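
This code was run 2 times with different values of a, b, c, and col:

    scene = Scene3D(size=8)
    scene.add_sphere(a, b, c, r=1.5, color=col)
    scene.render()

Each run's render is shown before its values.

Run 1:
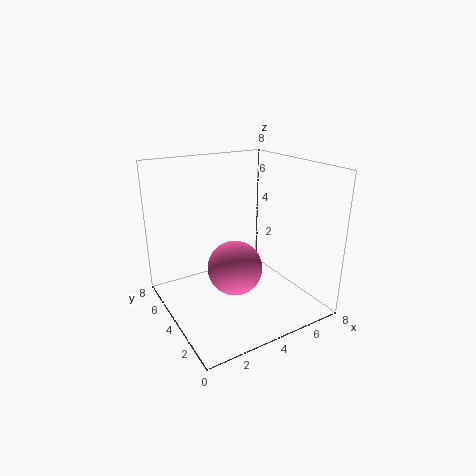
a = 3.5; b = 3.5; c = 2.5; col = 'hotpink'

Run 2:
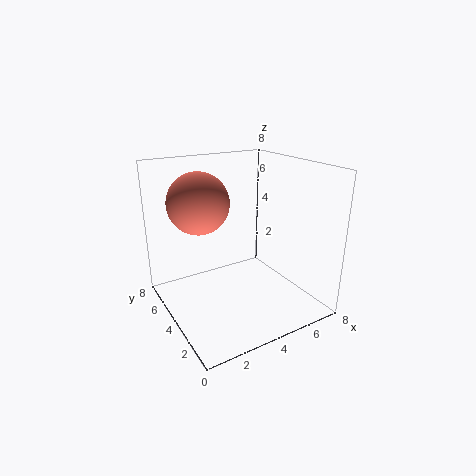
a = 1.5; b = 3.5; c = 6.5; col = 'salmon'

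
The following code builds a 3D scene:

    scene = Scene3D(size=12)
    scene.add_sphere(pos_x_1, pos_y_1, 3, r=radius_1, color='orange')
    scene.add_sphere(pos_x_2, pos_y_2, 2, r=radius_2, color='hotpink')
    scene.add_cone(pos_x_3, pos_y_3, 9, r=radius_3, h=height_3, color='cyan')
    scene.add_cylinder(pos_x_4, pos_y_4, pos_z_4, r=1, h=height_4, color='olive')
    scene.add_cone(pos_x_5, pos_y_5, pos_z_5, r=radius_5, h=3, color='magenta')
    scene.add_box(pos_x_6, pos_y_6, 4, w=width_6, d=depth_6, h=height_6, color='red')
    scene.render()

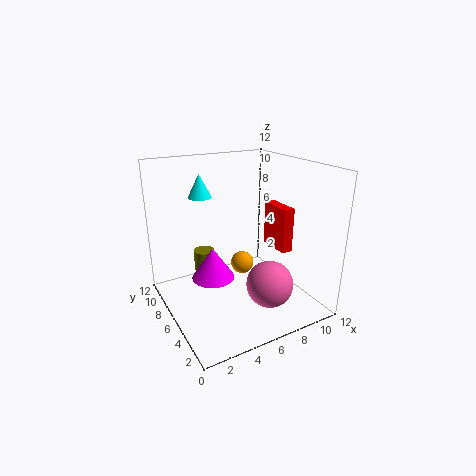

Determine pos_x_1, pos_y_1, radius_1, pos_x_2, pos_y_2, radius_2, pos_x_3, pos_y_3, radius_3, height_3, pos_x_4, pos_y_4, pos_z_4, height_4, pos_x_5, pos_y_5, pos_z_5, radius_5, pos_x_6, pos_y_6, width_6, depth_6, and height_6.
pos_x_1 = 7
pos_y_1 = 7
radius_1 = 1
pos_x_2 = 8
pos_y_2 = 4
radius_2 = 2
pos_x_3 = 4
pos_y_3 = 9
radius_3 = 1
height_3 = 2
pos_x_4 = 5
pos_y_4 = 11
pos_z_4 = 1
height_4 = 2
pos_x_5 = 5
pos_y_5 = 9
pos_z_5 = 1
radius_5 = 2
pos_x_6 = 10
pos_y_6 = 5
width_6 = 1
depth_6 = 3
height_6 = 4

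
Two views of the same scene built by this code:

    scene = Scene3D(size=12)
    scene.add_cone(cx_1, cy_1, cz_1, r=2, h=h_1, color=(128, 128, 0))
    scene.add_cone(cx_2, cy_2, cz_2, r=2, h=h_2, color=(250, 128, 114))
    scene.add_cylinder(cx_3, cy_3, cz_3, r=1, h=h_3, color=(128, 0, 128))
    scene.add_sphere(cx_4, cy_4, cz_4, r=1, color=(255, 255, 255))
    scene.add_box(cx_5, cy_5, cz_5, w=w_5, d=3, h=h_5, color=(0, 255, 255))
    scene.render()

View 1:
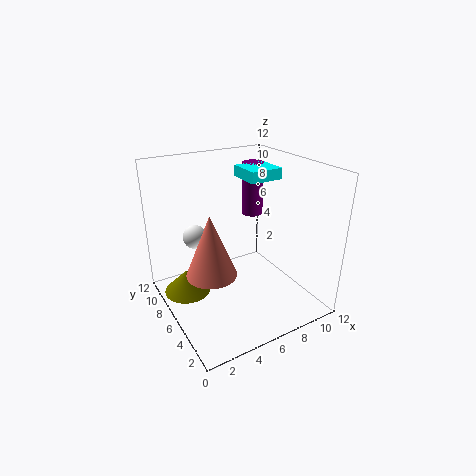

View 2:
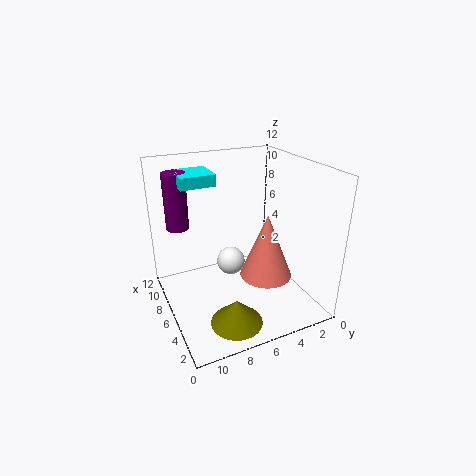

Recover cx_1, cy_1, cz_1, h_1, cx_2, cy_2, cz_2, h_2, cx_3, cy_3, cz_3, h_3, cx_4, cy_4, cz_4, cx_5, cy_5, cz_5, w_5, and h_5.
cx_1 = 2; cy_1 = 8; cz_1 = 1; h_1 = 2; cx_2 = 3; cy_2 = 5; cz_2 = 4; h_2 = 5; cx_3 = 10; cy_3 = 10; cz_3 = 6; h_3 = 5; cx_4 = 3; cy_4 = 8; cz_4 = 6; cx_5 = 8; cy_5 = 7; cz_5 = 10; w_5 = 3; h_5 = 1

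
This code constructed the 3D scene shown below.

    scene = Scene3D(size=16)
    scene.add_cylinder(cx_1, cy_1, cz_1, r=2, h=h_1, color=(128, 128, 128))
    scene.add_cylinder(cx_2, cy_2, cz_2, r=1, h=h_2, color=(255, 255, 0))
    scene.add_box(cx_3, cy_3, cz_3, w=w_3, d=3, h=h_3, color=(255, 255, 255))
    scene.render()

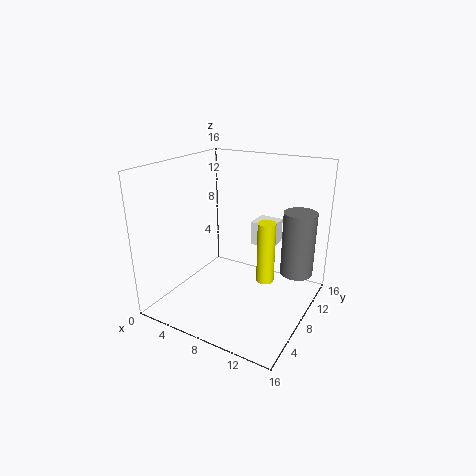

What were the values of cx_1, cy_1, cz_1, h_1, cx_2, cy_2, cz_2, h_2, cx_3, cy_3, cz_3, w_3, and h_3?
cx_1 = 13
cy_1 = 14
cz_1 = 2
h_1 = 8
cx_2 = 11
cy_2 = 9
cz_2 = 3
h_2 = 7
cx_3 = 7
cy_3 = 13
cz_3 = 5
w_3 = 3
h_3 = 3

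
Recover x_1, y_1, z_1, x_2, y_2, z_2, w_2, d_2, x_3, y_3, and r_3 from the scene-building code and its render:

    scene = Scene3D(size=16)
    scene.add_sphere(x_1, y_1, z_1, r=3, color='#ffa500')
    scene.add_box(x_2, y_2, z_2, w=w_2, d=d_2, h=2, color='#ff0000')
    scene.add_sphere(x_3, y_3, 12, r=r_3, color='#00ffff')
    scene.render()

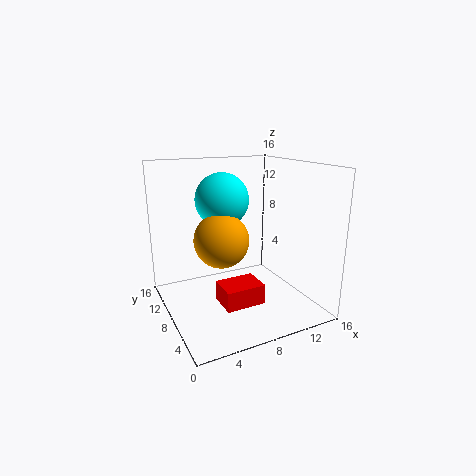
x_1 = 6; y_1 = 8; z_1 = 8; x_2 = 4; y_2 = 2; z_2 = 3; w_2 = 4; d_2 = 3; x_3 = 7; y_3 = 10; r_3 = 3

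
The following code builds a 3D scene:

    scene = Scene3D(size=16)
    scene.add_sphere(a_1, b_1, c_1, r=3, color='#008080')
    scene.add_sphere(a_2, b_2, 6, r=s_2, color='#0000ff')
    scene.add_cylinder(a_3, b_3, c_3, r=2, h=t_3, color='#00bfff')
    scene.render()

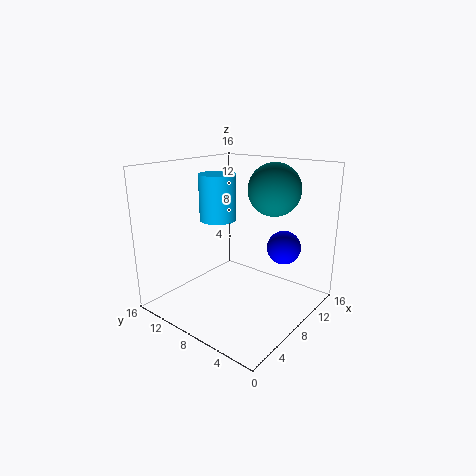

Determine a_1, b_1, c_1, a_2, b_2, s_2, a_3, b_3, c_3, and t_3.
a_1 = 12
b_1 = 6
c_1 = 13
a_2 = 13
b_2 = 5
s_2 = 2
a_3 = 7
b_3 = 10
c_3 = 10
t_3 = 5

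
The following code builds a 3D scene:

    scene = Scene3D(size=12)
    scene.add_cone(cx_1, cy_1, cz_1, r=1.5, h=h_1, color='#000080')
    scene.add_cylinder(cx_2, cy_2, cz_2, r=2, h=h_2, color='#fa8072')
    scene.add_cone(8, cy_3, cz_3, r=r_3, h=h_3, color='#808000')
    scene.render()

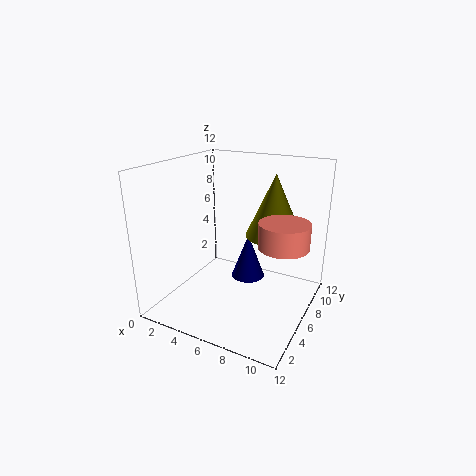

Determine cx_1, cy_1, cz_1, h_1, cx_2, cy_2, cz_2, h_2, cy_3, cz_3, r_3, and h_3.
cx_1 = 6
cy_1 = 8
cz_1 = 1.5
h_1 = 4
cx_2 = 10
cy_2 = 6
cz_2 = 6
h_2 = 2
cy_3 = 9
cz_3 = 5.5
r_3 = 2.5
h_3 = 5.5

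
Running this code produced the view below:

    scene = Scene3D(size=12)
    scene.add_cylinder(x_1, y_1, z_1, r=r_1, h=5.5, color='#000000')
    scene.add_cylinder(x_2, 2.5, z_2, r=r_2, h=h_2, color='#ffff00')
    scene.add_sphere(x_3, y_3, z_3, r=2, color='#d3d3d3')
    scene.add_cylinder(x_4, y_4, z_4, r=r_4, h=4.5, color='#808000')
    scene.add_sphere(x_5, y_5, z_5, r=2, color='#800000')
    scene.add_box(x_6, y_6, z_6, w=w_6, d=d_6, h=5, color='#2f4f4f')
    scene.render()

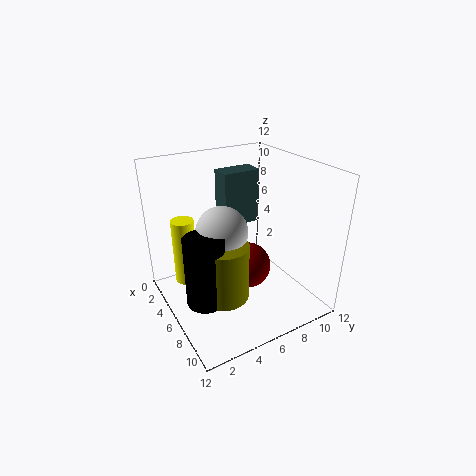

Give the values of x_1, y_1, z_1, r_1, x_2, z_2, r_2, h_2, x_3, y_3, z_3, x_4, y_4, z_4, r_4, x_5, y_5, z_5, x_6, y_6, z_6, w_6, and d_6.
x_1 = 8; y_1 = 2; z_1 = 2.5; r_1 = 1.5; x_2 = 2.5; z_2 = 1; r_2 = 1; h_2 = 6; x_3 = 7; y_3 = 4; z_3 = 7.5; x_4 = 8; y_4 = 3.5; z_4 = 2.5; r_4 = 2; x_5 = 6; y_5 = 7; z_5 = 3; x_6 = 1; y_6 = 6.5; z_6 = 5.5; w_6 = 2; d_6 = 3.5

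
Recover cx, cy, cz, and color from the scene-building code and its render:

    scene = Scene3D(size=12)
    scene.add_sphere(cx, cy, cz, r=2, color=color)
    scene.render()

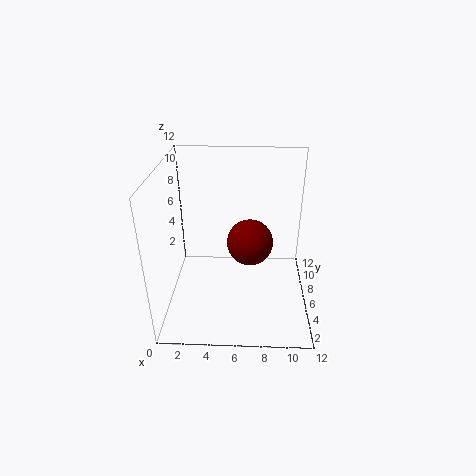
cx = 7; cy = 7; cz = 5; color = 'maroon'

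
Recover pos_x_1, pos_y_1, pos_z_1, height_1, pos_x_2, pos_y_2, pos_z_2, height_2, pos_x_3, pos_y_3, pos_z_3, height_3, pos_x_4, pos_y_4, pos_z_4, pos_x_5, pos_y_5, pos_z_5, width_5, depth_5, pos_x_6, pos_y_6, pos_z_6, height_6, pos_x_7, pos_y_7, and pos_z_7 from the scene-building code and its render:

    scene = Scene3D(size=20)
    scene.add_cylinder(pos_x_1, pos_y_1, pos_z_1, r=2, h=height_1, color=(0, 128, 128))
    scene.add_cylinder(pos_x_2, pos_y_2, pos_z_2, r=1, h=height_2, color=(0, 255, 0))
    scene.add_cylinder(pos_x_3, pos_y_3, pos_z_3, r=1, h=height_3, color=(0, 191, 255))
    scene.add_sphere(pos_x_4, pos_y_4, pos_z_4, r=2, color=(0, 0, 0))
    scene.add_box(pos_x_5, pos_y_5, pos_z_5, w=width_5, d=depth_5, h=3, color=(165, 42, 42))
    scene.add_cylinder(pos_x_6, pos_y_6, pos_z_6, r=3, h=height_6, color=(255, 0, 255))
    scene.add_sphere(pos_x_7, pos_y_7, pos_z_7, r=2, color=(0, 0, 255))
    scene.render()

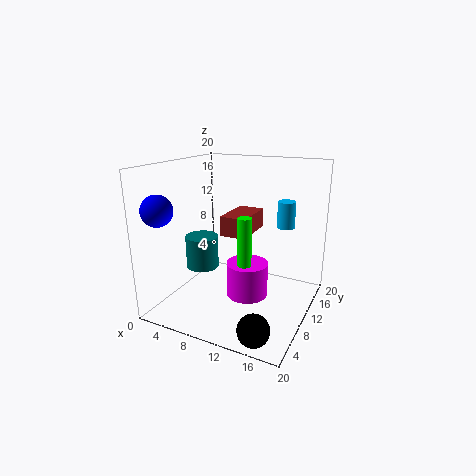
pos_x_1 = 8; pos_y_1 = 4; pos_z_1 = 8; height_1 = 4; pos_x_2 = 11; pos_y_2 = 10; pos_z_2 = 6; height_2 = 7; pos_x_3 = 18; pos_y_3 = 6; pos_z_3 = 14; height_3 = 3; pos_x_4 = 16; pos_y_4 = 2; pos_z_4 = 2; pos_x_5 = 6; pos_y_5 = 12; pos_z_5 = 9; width_5 = 4; depth_5 = 7; pos_x_6 = 11; pos_y_6 = 11; pos_z_6 = 1; height_6 = 5; pos_x_7 = 3; pos_y_7 = 2; pos_z_7 = 15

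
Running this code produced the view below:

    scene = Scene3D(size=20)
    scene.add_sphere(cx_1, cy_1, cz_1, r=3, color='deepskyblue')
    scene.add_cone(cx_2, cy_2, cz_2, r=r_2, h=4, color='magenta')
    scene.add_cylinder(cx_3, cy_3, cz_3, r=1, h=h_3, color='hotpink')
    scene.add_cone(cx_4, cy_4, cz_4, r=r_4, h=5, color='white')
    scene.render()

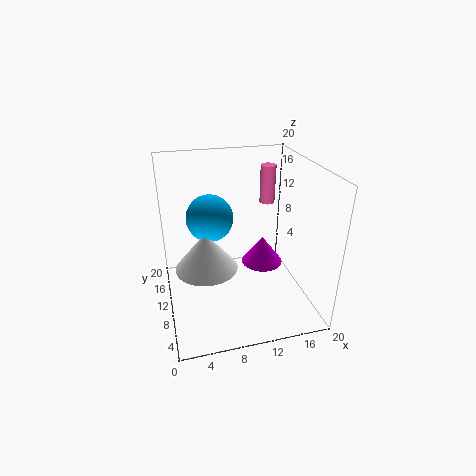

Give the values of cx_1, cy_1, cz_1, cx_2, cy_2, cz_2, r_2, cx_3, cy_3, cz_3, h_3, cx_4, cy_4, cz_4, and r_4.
cx_1 = 6, cy_1 = 9, cz_1 = 14, cx_2 = 14, cy_2 = 11, cz_2 = 5, r_2 = 3, cx_3 = 14, cy_3 = 10, cz_3 = 15, h_3 = 5, cx_4 = 5, cy_4 = 7, cz_4 = 8, r_4 = 4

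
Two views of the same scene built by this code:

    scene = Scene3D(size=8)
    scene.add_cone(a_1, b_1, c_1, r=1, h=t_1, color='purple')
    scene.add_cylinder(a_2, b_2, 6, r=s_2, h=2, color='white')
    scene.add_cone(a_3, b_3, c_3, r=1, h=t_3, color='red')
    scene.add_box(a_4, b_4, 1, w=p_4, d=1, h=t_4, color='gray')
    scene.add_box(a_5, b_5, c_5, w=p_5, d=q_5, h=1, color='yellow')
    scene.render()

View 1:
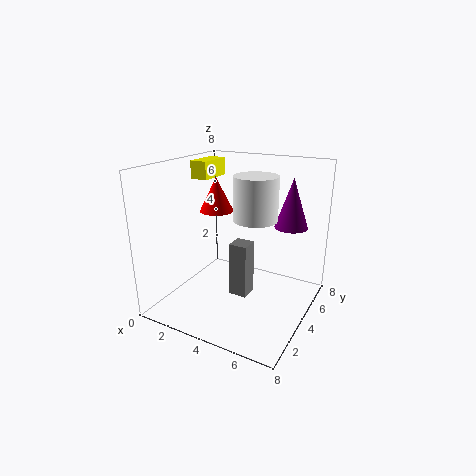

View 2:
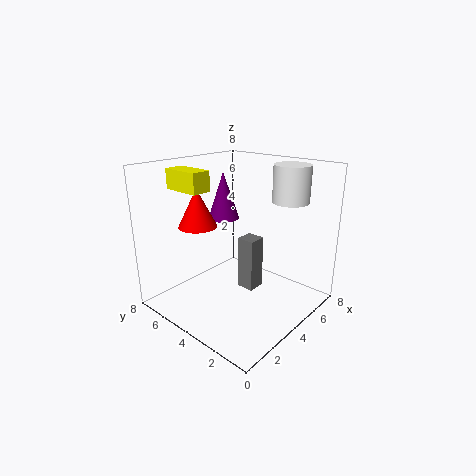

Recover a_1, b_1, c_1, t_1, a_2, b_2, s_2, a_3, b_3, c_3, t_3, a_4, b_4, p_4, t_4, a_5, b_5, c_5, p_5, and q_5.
a_1 = 6; b_1 = 7; c_1 = 4; t_1 = 3; a_2 = 6; b_2 = 2; s_2 = 1; a_3 = 2; b_3 = 5; c_3 = 5; t_3 = 2; a_4 = 4; b_4 = 3; p_4 = 1; t_4 = 3; a_5 = 1; b_5 = 4; c_5 = 7; p_5 = 1; q_5 = 2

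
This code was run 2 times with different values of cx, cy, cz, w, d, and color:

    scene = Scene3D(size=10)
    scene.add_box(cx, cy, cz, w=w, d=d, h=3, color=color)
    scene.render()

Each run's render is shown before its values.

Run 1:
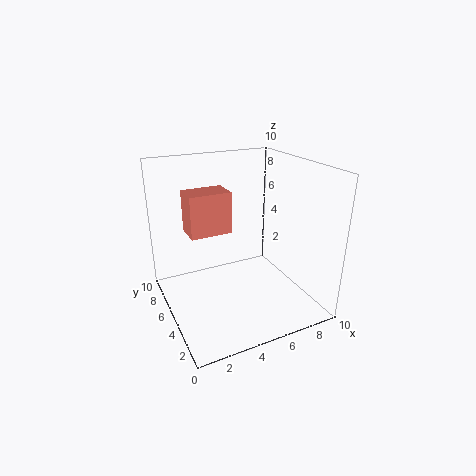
cx = 2; cy = 6; cz = 5; w = 3; d = 2; color = 'salmon'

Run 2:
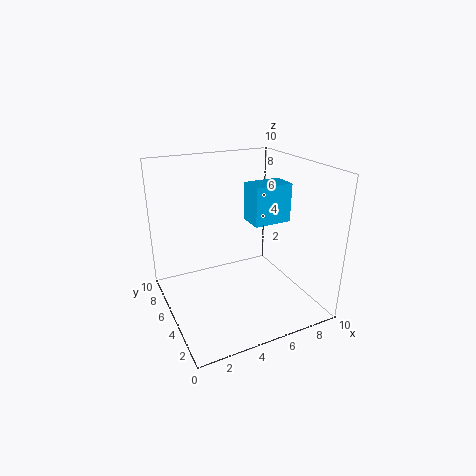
cx = 7; cy = 6; cz = 5; w = 3; d = 2; color = 'deepskyblue'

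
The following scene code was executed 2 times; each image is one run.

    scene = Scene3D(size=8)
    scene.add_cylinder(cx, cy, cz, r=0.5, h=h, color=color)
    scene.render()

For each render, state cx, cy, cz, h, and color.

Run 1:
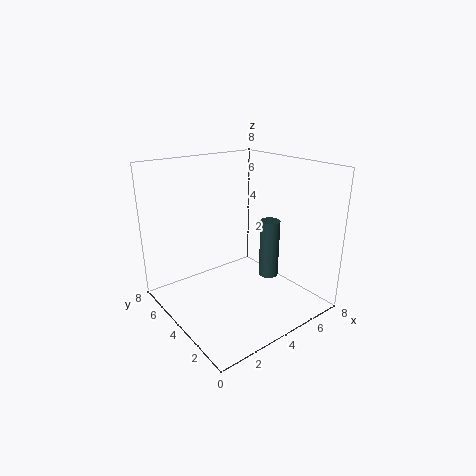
cx = 4.5
cy = 2
cz = 2.5
h = 3
color = 'darkslategray'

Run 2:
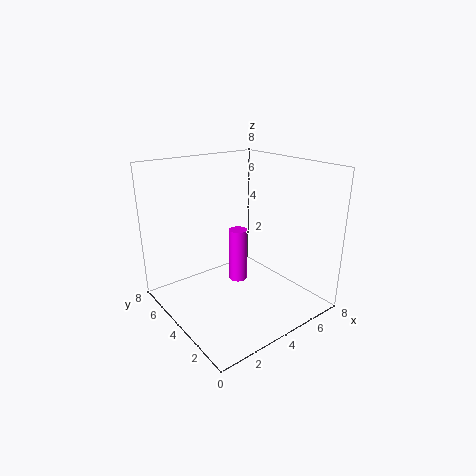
cx = 4
cy = 4
cz = 1.5
h = 3
color = 'magenta'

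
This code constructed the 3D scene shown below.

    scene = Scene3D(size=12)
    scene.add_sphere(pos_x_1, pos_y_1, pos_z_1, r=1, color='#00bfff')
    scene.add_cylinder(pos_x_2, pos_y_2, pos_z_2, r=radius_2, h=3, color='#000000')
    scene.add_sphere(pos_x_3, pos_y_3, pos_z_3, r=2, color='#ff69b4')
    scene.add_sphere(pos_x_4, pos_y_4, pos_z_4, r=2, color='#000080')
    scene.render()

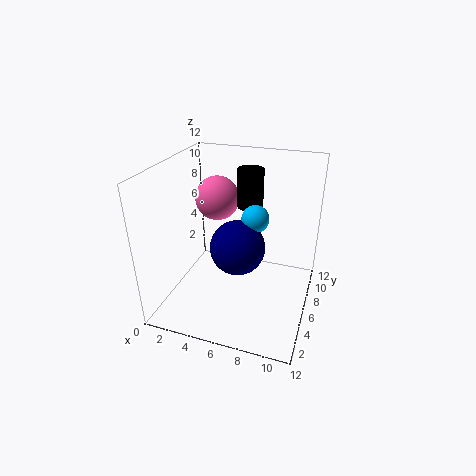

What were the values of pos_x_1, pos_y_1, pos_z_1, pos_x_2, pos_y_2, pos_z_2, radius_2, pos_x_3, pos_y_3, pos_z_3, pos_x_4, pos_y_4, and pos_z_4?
pos_x_1 = 8; pos_y_1 = 4; pos_z_1 = 9; pos_x_2 = 7; pos_y_2 = 6; pos_z_2 = 9; radius_2 = 1; pos_x_3 = 3; pos_y_3 = 9; pos_z_3 = 8; pos_x_4 = 7; pos_y_4 = 3; pos_z_4 = 7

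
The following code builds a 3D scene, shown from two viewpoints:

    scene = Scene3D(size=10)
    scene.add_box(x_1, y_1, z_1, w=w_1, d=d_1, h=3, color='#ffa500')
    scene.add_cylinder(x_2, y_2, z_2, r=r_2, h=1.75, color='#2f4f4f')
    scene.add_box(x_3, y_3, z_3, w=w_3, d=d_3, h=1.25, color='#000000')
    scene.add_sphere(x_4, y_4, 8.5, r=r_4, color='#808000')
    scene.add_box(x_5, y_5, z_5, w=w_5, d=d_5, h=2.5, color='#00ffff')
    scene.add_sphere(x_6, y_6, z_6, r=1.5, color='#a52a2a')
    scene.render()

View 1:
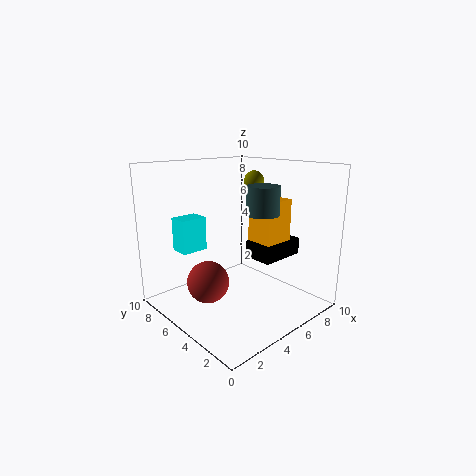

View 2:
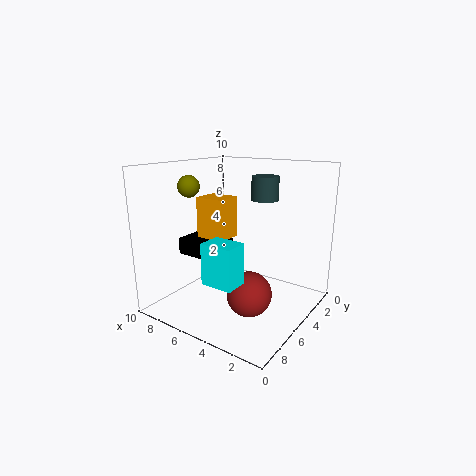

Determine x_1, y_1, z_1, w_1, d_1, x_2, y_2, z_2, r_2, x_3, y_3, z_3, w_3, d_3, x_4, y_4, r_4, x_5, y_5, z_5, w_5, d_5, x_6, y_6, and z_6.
x_1 = 6.25, y_1 = 3.25, z_1 = 4.5, w_1 = 2.25, d_1 = 2, x_2 = 4.5, y_2 = 2.25, z_2 = 7.25, r_2 = 1, x_3 = 6.5, y_3 = 3.5, z_3 = 3, w_3 = 3.5, d_3 = 2.25, x_4 = 8, y_4 = 6.5, r_4 = 0.75, x_5 = 2.5, y_5 = 8, z_5 = 3.5, w_5 = 2, d_5 = 1.5, x_6 = 3.25, y_6 = 6.25, z_6 = 1.75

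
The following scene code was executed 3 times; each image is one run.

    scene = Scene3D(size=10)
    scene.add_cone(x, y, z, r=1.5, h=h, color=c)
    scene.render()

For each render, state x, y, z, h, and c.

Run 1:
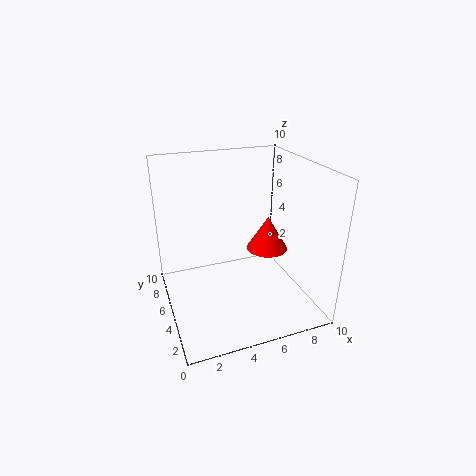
x = 7.5
y = 5.5
z = 3.5
h = 2.5
c = 'red'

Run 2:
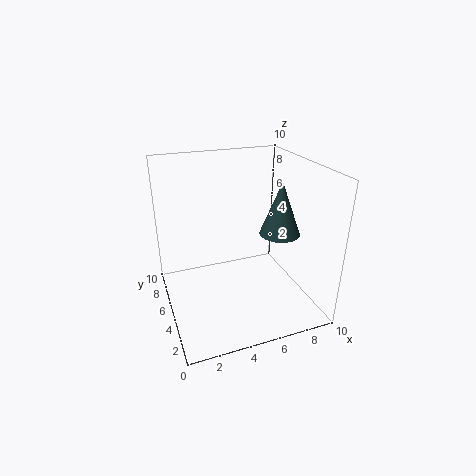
x = 8.5
y = 5.5
z = 4.5
h = 4
c = 'darkslategray'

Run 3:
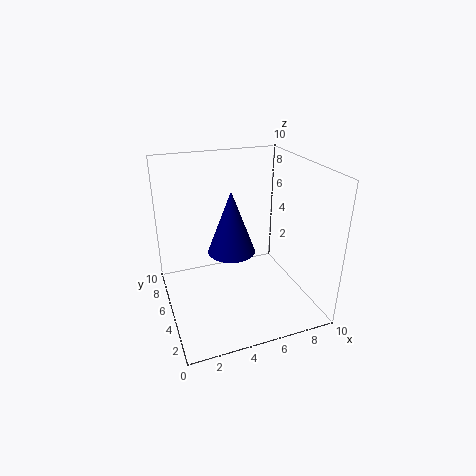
x = 4
y = 3.5
z = 5
h = 4
c = 'navy'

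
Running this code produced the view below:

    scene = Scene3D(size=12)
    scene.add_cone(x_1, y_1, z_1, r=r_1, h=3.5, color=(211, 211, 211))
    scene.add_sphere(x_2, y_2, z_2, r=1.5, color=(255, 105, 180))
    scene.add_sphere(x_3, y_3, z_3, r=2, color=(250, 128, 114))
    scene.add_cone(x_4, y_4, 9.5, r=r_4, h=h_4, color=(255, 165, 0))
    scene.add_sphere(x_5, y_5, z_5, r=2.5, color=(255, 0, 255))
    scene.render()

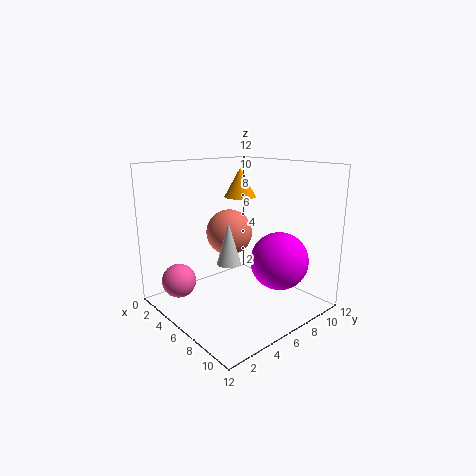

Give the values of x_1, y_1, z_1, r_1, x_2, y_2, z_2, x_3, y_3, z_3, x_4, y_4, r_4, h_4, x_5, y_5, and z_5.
x_1 = 6, y_1 = 5, z_1 = 4, r_1 = 1, x_2 = 2, y_2 = 2.5, z_2 = 1.75, x_3 = 4.25, y_3 = 6.5, z_3 = 6, x_4 = 6.25, y_4 = 6, r_4 = 1.25, h_4 = 2.25, x_5 = 8, y_5 = 9, z_5 = 3.75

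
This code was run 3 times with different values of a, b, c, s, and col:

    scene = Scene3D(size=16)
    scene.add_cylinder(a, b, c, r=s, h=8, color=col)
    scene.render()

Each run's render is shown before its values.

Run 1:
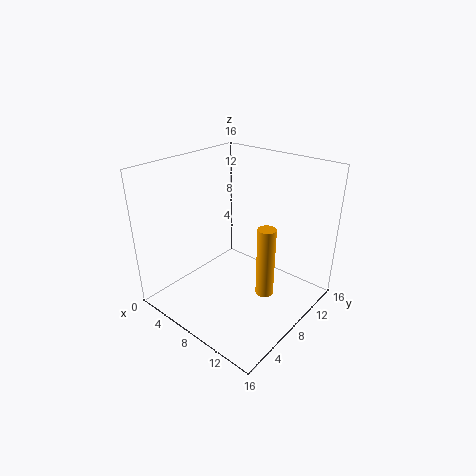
a = 11.5, b = 8.5, c = 2, s = 1, col = 'orange'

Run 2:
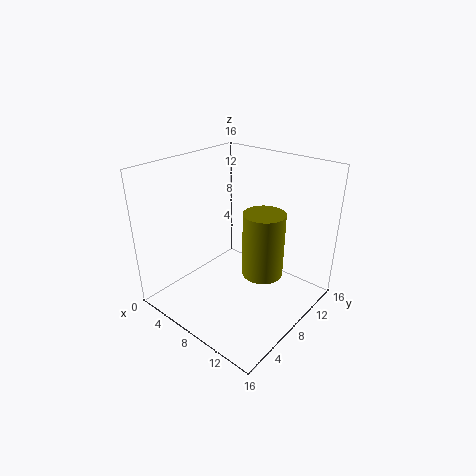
a = 9, b = 11.5, c = 2, s = 2.5, col = 'olive'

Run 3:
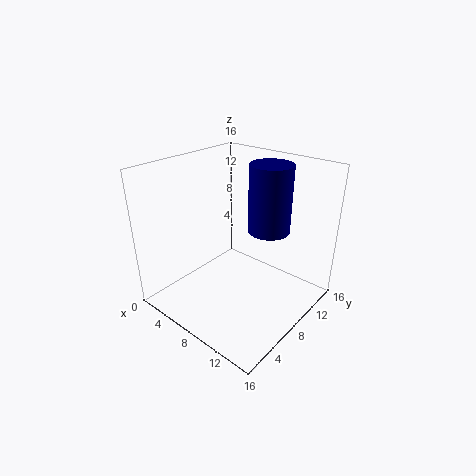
a = 9, b = 12.5, c = 7.5, s = 2.5, col = 'navy'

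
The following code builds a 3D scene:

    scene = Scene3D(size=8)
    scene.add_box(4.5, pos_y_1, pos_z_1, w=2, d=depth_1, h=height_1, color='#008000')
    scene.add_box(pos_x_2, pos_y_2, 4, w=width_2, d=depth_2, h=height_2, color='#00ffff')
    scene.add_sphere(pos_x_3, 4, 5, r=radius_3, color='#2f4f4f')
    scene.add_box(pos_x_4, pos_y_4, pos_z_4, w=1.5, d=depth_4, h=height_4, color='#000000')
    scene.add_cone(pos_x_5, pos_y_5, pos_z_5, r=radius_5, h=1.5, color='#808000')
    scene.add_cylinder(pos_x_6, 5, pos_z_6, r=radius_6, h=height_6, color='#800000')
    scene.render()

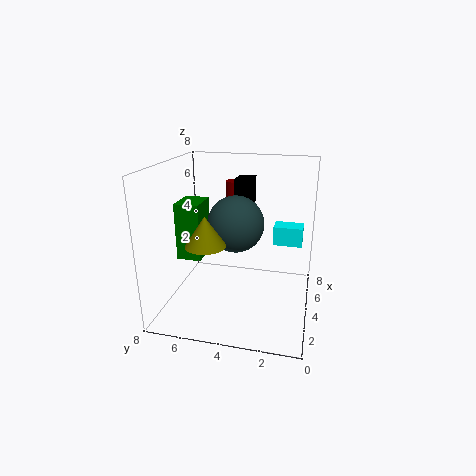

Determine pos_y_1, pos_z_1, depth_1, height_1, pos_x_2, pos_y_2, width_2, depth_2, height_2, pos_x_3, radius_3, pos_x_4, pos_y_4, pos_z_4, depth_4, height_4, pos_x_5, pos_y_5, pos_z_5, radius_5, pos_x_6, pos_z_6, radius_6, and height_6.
pos_y_1 = 6.5; pos_z_1 = 2; depth_1 = 1.5; height_1 = 3.5; pos_x_2 = 3.5; pos_y_2 = 0.5; width_2 = 1; depth_2 = 1.5; height_2 = 1; pos_x_3 = 3.5; radius_3 = 1.5; pos_x_4 = 5; pos_y_4 = 3.5; pos_z_4 = 5.5; depth_4 = 1; height_4 = 1.5; pos_x_5 = 1.5; pos_y_5 = 5; pos_z_5 = 4.5; radius_5 = 1; pos_x_6 = 7; pos_z_6 = 5; radius_6 = 0.5; height_6 = 1.5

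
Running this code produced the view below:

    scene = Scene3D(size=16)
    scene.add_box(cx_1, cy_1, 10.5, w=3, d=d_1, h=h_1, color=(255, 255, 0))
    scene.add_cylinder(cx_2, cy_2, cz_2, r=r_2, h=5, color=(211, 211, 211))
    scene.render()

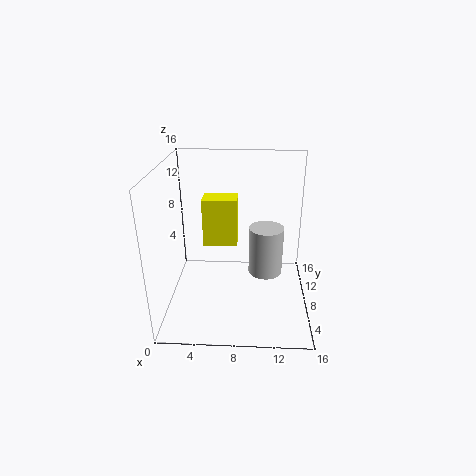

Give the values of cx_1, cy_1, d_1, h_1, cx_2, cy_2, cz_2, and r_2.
cx_1 = 5.25; cy_1 = 1.5; d_1 = 2; h_1 = 4.25; cx_2 = 11; cy_2 = 5.5; cz_2 = 5.5; r_2 = 1.75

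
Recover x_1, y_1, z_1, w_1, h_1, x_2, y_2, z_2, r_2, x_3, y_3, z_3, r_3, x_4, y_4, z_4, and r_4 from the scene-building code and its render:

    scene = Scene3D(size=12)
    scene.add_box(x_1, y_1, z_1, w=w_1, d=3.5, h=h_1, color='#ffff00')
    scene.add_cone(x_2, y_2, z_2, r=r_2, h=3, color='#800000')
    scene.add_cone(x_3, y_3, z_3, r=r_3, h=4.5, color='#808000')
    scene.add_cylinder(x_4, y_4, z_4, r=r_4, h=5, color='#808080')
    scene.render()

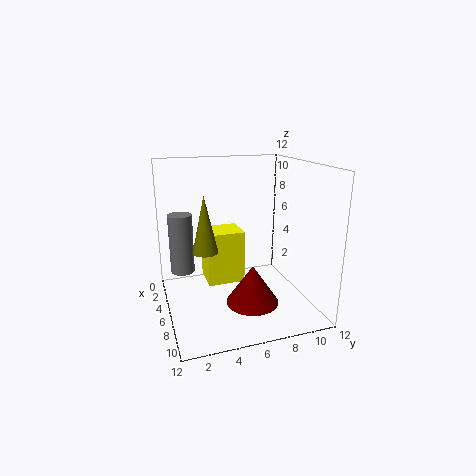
x_1 = 0.5; y_1 = 4; z_1 = 0.5; w_1 = 3; h_1 = 5; x_2 = 9.5; y_2 = 6; z_2 = 2; r_2 = 2; x_3 = 7; y_3 = 3; z_3 = 5.5; r_3 = 1; x_4 = 4.5; y_4 = 1.5; z_4 = 3; r_4 = 1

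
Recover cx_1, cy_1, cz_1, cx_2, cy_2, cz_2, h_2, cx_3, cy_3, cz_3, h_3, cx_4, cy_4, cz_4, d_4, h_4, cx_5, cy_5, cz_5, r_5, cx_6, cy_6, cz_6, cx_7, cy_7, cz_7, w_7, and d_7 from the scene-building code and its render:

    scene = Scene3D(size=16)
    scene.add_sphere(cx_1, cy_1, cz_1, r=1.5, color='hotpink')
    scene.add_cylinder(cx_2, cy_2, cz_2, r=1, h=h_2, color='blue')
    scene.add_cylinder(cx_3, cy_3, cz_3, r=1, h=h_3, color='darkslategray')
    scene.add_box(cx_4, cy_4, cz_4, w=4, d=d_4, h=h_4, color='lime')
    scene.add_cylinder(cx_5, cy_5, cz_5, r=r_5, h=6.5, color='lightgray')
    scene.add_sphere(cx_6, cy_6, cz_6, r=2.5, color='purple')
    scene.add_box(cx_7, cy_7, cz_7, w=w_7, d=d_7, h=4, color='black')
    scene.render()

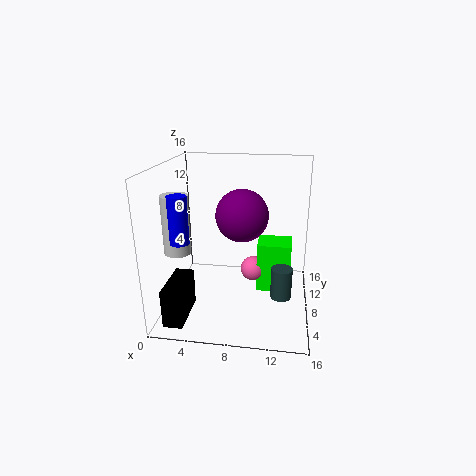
cx_1 = 9.5
cy_1 = 10.5
cz_1 = 3
cx_2 = 2.5
cy_2 = 4.5
cz_2 = 8.5
h_2 = 5
cx_3 = 13
cy_3 = 2.5
cz_3 = 4.5
h_3 = 3
cx_4 = 10
cy_4 = 9.5
cz_4 = 0.5
d_4 = 3.5
h_4 = 6
cx_5 = 1.5
cy_5 = 6.5
cz_5 = 6.5
r_5 = 1.5
cx_6 = 9
cy_6 = 4
cz_6 = 12
cx_7 = 1.5
cy_7 = 0.5
cz_7 = 1
w_7 = 2
d_7 = 5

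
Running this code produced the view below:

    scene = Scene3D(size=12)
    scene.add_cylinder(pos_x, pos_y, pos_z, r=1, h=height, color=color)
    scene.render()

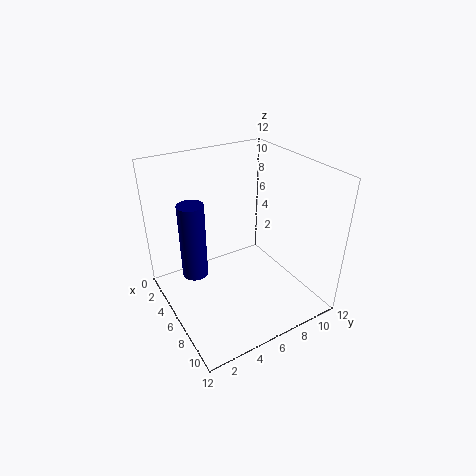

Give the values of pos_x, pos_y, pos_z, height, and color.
pos_x = 6, pos_y = 2, pos_z = 4, height = 6, color = 'navy'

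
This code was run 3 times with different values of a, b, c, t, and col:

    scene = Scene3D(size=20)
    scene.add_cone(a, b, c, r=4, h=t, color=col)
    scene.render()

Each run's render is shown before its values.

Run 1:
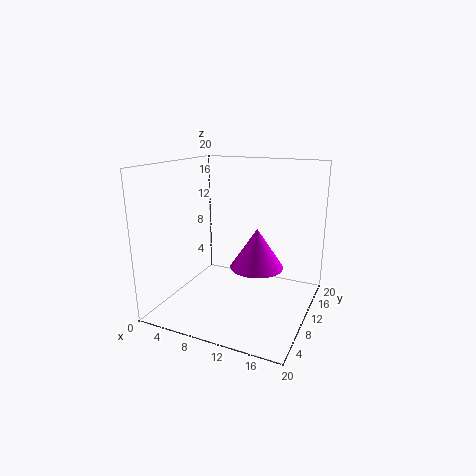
a = 11.5, b = 13.5, c = 4.5, t = 6, col = 'magenta'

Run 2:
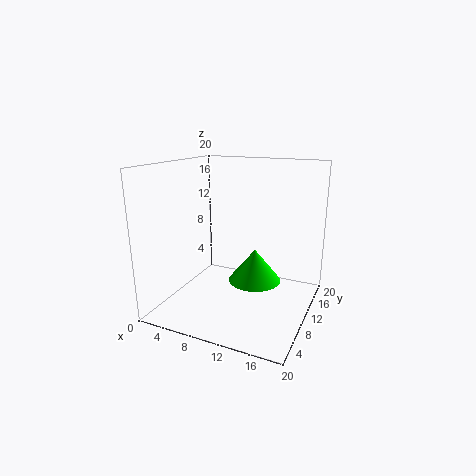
a = 11, b = 14, c = 2, t = 5, col = 'lime'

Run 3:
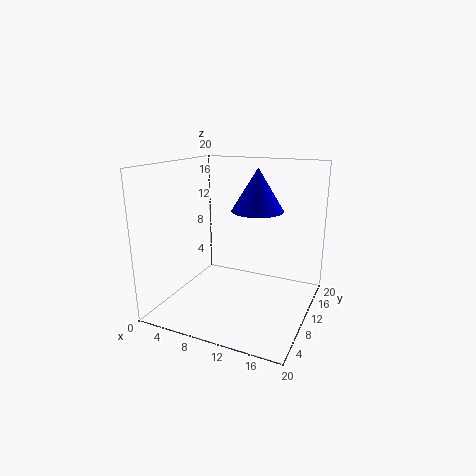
a = 10.5, b = 16, c = 12.5, t = 6.5, col = 'blue'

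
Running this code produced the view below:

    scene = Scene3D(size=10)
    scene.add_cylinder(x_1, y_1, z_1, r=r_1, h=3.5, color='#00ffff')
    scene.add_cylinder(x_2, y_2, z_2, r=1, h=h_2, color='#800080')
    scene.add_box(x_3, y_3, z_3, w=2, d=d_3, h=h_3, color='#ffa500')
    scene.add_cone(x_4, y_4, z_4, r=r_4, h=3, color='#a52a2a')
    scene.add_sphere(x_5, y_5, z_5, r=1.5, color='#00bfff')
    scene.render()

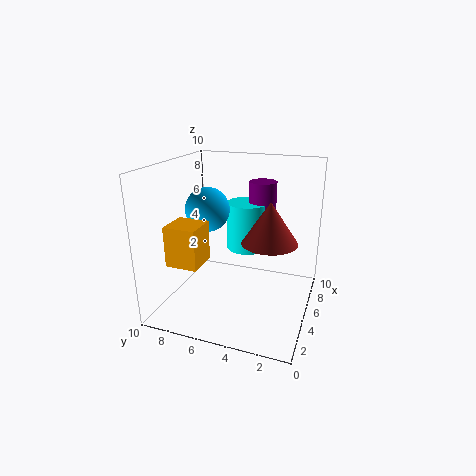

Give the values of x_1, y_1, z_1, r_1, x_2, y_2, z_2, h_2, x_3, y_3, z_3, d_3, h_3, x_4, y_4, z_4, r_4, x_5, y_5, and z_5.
x_1 = 7
y_1 = 5
z_1 = 3.5
r_1 = 1.5
x_2 = 7.5
y_2 = 4
z_2 = 5
h_2 = 3.5
x_3 = 0.5
y_3 = 6
z_3 = 4.5
d_3 = 2
h_3 = 2.5
x_4 = 6
y_4 = 3
z_4 = 4.5
r_4 = 2
x_5 = 4.5
y_5 = 7
z_5 = 7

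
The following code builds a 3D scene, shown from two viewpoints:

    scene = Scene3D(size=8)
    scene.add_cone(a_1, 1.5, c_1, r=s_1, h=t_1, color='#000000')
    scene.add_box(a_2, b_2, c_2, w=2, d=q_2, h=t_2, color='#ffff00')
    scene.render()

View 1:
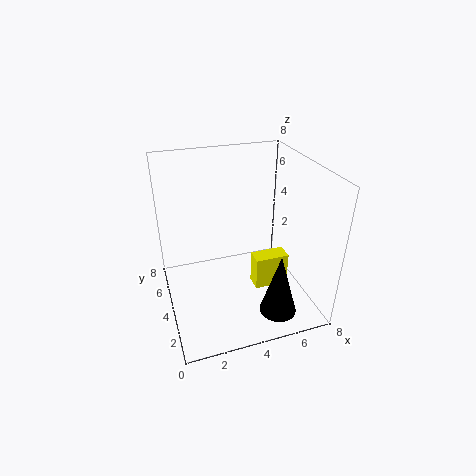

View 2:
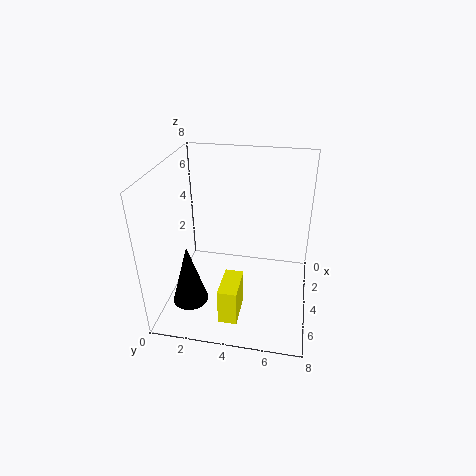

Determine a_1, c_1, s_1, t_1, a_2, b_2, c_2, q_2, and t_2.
a_1 = 5.5; c_1 = 0.5; s_1 = 1; t_1 = 3.5; a_2 = 5; b_2 = 3.5; c_2 = 0.5; q_2 = 1; t_2 = 2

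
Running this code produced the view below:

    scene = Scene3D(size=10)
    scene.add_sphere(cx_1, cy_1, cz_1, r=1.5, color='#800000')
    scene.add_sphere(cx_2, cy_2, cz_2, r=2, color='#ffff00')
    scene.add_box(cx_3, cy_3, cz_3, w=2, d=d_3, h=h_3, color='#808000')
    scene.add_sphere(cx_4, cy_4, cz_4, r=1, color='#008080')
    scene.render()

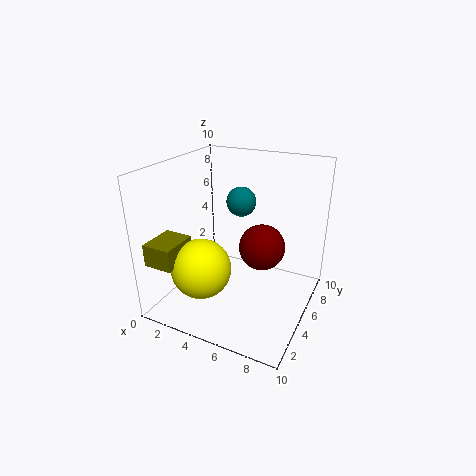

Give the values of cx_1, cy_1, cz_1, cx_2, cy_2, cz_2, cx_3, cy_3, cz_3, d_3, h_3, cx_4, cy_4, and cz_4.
cx_1 = 7
cy_1 = 4.5
cz_1 = 5
cx_2 = 3.5
cy_2 = 2.5
cz_2 = 3.5
cx_3 = 0.5
cy_3 = 0.5
cz_3 = 4
d_3 = 2.5
h_3 = 1.5
cx_4 = 5
cy_4 = 5.5
cz_4 = 7.5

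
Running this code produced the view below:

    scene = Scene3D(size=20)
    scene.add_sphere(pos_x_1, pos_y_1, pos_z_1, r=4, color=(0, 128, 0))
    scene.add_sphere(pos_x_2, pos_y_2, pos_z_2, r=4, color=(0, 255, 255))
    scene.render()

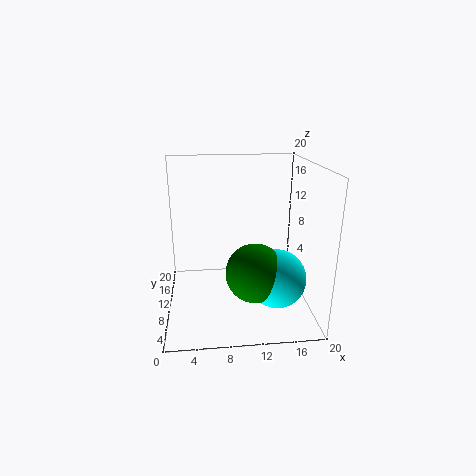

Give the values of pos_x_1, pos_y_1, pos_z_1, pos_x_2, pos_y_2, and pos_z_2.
pos_x_1 = 12; pos_y_1 = 7; pos_z_1 = 6; pos_x_2 = 15; pos_y_2 = 7; pos_z_2 = 5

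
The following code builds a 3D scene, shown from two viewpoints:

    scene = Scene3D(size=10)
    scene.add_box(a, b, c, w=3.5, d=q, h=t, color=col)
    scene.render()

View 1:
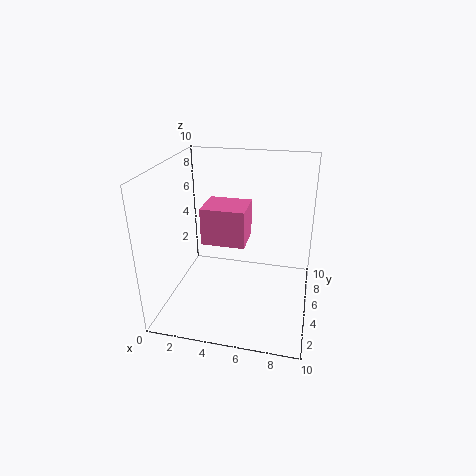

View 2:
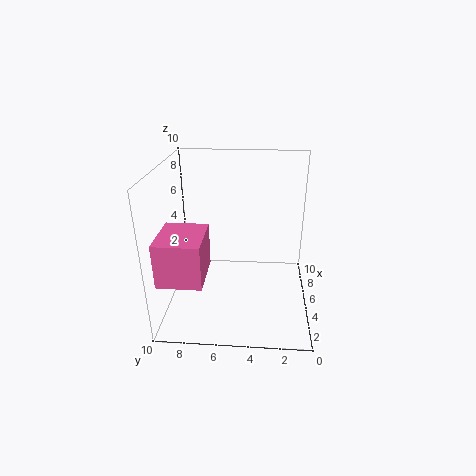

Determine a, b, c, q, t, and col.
a = 1.5, b = 7, c = 3, q = 3, t = 3, col = 'hotpink'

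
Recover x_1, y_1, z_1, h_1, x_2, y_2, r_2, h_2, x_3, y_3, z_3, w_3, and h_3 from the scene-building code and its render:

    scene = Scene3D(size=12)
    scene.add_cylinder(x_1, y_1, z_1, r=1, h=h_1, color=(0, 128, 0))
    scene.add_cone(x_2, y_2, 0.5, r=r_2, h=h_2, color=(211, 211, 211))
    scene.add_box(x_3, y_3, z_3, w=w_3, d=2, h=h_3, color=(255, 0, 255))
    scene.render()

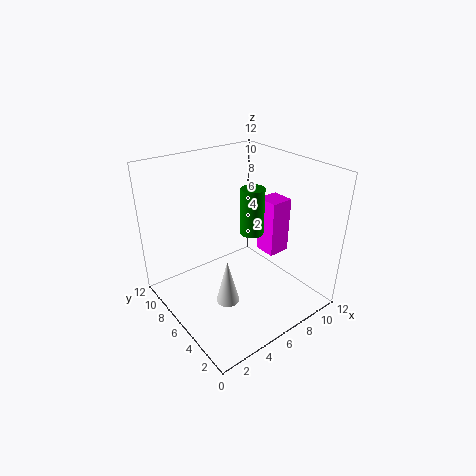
x_1 = 7.5, y_1 = 6, z_1 = 6, h_1 = 4, x_2 = 4.5, y_2 = 5.5, r_2 = 1, h_2 = 4, x_3 = 9, y_3 = 5, z_3 = 3.5, w_3 = 2, h_3 = 5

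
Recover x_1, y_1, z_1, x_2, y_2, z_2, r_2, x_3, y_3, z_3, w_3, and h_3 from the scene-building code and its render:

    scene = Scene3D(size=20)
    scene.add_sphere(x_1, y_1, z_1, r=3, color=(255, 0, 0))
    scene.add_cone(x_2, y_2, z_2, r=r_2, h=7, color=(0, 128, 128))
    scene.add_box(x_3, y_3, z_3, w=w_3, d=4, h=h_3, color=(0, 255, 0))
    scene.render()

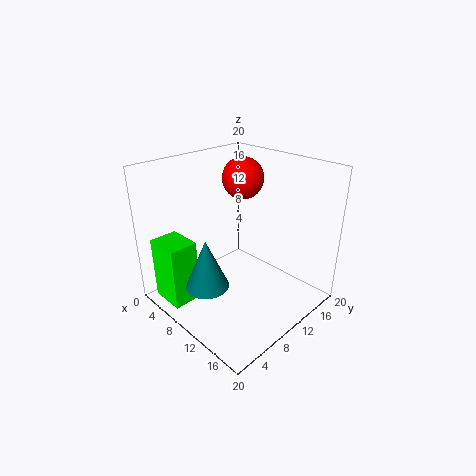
x_1 = 7, y_1 = 14, z_1 = 17, x_2 = 9, y_2 = 5, z_2 = 4, r_2 = 3, x_3 = 2, y_3 = 1, z_3 = 1, w_3 = 5, h_3 = 9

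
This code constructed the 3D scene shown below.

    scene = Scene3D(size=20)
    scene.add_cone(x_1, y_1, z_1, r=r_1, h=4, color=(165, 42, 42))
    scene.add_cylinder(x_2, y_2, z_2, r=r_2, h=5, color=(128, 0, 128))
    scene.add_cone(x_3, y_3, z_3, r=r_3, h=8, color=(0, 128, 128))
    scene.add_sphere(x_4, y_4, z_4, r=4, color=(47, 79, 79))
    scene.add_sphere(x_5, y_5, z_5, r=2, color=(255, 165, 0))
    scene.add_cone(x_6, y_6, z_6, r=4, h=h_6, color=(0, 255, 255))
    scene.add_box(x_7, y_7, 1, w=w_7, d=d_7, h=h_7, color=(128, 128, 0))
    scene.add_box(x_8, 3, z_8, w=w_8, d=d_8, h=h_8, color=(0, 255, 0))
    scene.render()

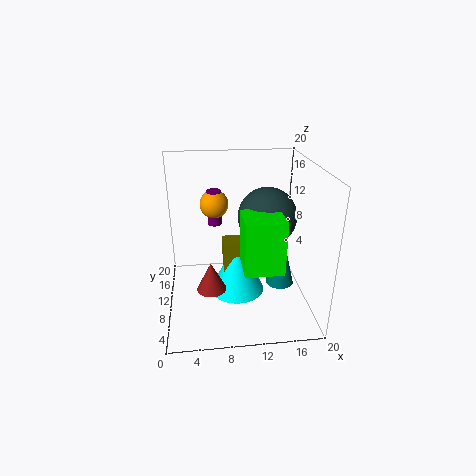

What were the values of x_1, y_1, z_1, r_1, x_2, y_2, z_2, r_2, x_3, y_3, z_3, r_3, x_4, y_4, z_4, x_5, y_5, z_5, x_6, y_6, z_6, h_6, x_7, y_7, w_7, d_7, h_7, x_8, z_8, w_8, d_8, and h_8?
x_1 = 6, y_1 = 7, z_1 = 4, r_1 = 2, x_2 = 7, y_2 = 13, z_2 = 11, r_2 = 1, x_3 = 16, y_3 = 9, z_3 = 3, r_3 = 2, x_4 = 14, y_4 = 10, z_4 = 13, x_5 = 7, y_5 = 13, z_5 = 14, x_6 = 10, y_6 = 11, z_6 = 1, h_6 = 8, x_7 = 8, y_7 = 10, w_7 = 3, d_7 = 3, h_7 = 8, x_8 = 10, z_8 = 8, w_8 = 5, d_8 = 5, h_8 = 7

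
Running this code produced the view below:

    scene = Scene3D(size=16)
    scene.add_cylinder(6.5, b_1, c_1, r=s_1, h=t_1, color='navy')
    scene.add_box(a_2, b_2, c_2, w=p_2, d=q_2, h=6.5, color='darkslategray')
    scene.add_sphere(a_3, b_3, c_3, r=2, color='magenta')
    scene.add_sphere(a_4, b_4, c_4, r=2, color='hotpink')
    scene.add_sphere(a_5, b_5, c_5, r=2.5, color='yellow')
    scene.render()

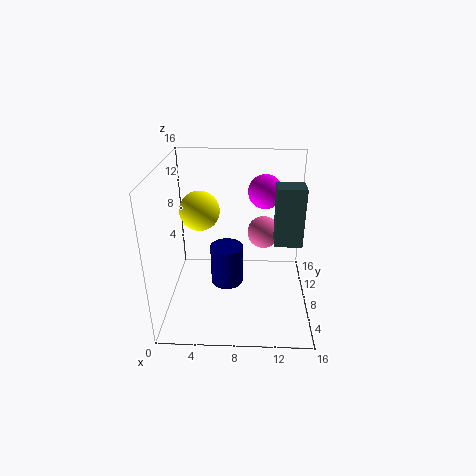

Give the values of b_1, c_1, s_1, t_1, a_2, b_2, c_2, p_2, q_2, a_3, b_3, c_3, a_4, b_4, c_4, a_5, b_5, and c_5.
b_1 = 10.5; c_1 = 0.5; s_1 = 2; t_1 = 5; a_2 = 12; b_2 = 7; c_2 = 7.5; p_2 = 3; q_2 = 2.5; a_3 = 11; b_3 = 12; c_3 = 12; a_4 = 11; b_4 = 12.5; c_4 = 6.5; a_5 = 3; b_5 = 13; c_5 = 9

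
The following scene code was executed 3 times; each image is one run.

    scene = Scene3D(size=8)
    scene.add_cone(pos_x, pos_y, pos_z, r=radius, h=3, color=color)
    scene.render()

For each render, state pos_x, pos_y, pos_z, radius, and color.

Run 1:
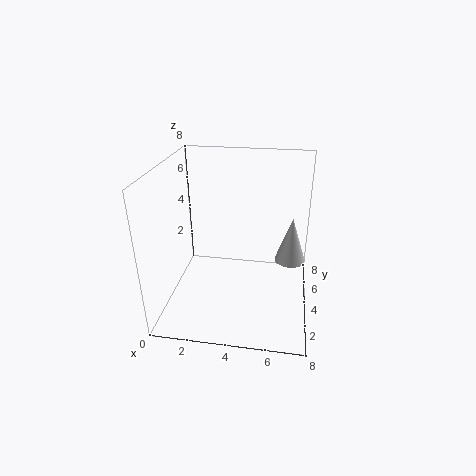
pos_x = 7; pos_y = 7; pos_z = 1; radius = 1; color = 'white'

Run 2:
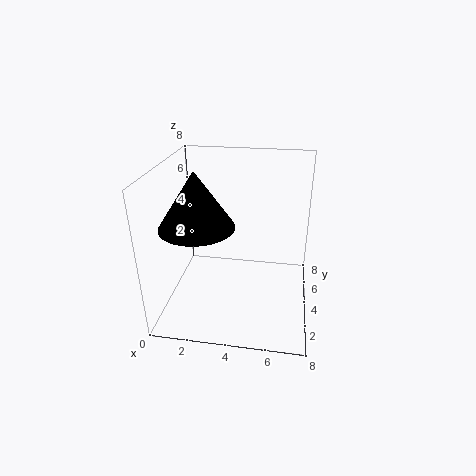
pos_x = 2; pos_y = 3; pos_z = 5; radius = 2; color = 'black'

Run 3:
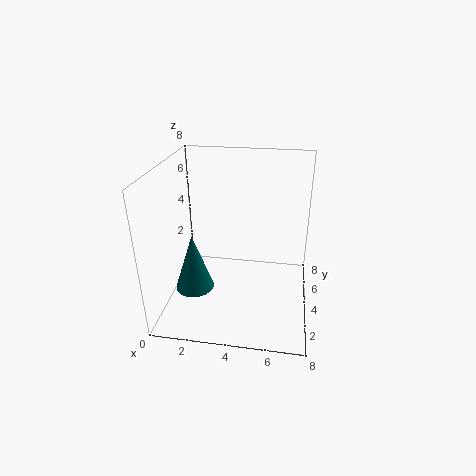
pos_x = 2; pos_y = 2; pos_z = 2; radius = 1; color = 'teal'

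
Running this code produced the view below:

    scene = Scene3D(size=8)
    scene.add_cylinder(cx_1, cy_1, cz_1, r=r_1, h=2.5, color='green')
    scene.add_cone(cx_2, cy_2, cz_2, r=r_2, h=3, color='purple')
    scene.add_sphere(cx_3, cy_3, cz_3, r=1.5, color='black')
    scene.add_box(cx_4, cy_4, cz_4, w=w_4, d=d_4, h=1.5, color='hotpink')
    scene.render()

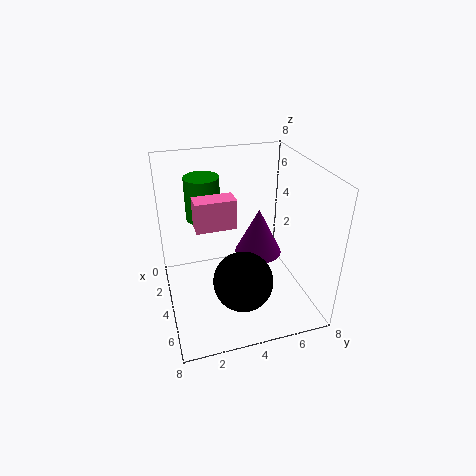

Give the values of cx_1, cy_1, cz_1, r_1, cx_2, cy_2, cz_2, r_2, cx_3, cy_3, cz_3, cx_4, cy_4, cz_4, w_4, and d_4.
cx_1 = 2; cy_1 = 2.5; cz_1 = 4.5; r_1 = 1; cx_2 = 2; cy_2 = 6; cz_2 = 1.5; r_2 = 1.5; cx_3 = 6.5; cy_3 = 3.5; cz_3 = 3; cx_4 = 4.5; cy_4 = 1.5; cz_4 = 5.5; w_4 = 1; d_4 = 2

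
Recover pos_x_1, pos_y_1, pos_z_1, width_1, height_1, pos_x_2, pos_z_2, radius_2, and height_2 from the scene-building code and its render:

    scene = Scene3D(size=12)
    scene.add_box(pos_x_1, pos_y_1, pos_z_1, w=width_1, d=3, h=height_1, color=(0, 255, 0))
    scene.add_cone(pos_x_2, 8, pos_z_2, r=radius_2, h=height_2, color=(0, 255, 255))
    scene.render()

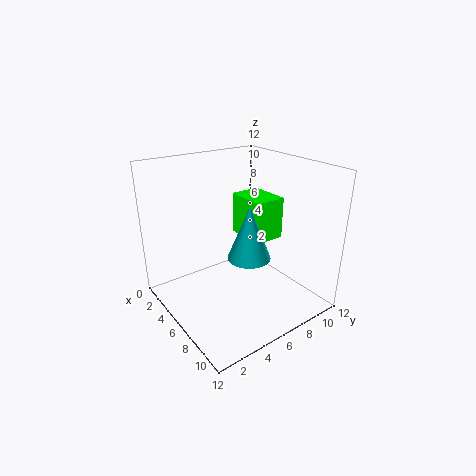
pos_x_1 = 1, pos_y_1 = 9, pos_z_1 = 4, width_1 = 4, height_1 = 4, pos_x_2 = 5, pos_z_2 = 3, radius_2 = 2, height_2 = 5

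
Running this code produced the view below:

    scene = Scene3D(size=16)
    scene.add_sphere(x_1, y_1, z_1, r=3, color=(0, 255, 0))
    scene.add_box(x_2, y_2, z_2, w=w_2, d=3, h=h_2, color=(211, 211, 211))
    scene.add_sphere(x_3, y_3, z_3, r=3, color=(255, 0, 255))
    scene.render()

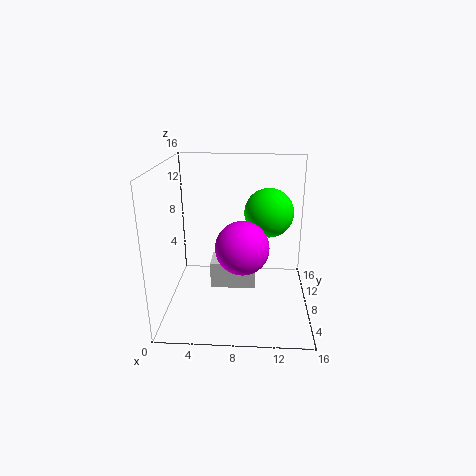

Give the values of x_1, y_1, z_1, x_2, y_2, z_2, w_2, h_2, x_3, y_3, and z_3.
x_1 = 11.5, y_1 = 12.5, z_1 = 9.5, x_2 = 5, y_2 = 6.5, z_2 = 2.5, w_2 = 5, h_2 = 3, x_3 = 8.5, y_3 = 7.5, z_3 = 7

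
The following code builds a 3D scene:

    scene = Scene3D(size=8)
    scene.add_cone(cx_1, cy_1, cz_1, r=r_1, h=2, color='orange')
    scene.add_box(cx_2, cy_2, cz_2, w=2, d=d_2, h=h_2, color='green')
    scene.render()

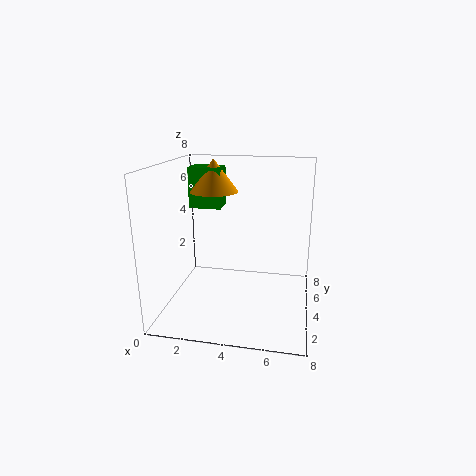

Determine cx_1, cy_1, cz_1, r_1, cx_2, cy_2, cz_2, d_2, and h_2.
cx_1 = 2
cy_1 = 6.5
cz_1 = 6
r_1 = 1.5
cx_2 = 0.5
cy_2 = 6
cz_2 = 5
d_2 = 1.5
h_2 = 2.5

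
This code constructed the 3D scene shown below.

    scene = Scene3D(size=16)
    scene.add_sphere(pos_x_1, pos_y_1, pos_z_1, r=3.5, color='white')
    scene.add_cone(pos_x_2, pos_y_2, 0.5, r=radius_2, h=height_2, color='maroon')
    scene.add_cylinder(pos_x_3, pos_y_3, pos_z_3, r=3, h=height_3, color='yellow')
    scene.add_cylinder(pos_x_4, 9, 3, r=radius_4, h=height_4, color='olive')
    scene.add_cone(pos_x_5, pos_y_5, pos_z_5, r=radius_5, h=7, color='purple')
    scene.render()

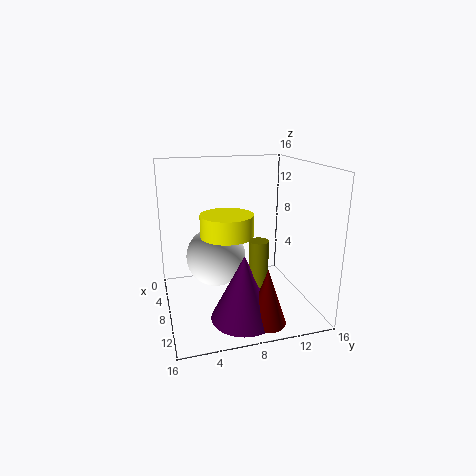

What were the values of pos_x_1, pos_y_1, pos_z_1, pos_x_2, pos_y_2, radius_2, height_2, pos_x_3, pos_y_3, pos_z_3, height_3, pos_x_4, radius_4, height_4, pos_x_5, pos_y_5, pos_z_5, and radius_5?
pos_x_1 = 5.5
pos_y_1 = 6
pos_z_1 = 5
pos_x_2 = 13.5
pos_y_2 = 9.5
radius_2 = 2
height_2 = 6
pos_x_3 = 7
pos_y_3 = 7
pos_z_3 = 8
height_3 = 2.5
pos_x_4 = 12
radius_4 = 1
height_4 = 6
pos_x_5 = 12
pos_y_5 = 7.5
pos_z_5 = 0.5
radius_5 = 3.5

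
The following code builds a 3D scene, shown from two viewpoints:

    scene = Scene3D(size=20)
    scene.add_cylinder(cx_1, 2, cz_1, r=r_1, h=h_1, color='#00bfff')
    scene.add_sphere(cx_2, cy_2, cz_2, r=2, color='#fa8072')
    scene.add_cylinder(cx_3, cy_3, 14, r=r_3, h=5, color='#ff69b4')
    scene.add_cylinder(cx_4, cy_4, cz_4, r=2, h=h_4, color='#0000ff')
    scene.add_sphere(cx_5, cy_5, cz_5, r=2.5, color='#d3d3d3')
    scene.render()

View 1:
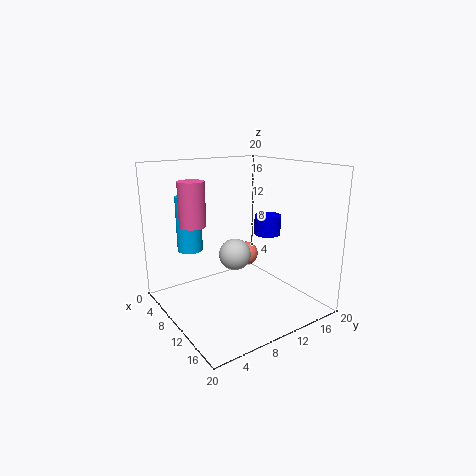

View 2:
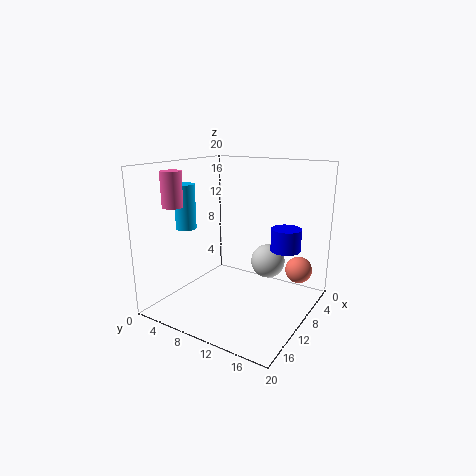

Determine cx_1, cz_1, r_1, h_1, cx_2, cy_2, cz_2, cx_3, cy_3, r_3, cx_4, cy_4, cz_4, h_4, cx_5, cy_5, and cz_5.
cx_1 = 11.5, cz_1 = 10.5, r_1 = 1.5, h_1 = 6.5, cx_2 = 3, cy_2 = 16.5, cz_2 = 4, cx_3 = 13.5, cy_3 = 1.5, r_3 = 1.5, cx_4 = 8.5, cy_4 = 16.5, cz_4 = 9, h_4 = 3, cx_5 = 5.5, cy_5 = 12.5, cz_5 = 5.5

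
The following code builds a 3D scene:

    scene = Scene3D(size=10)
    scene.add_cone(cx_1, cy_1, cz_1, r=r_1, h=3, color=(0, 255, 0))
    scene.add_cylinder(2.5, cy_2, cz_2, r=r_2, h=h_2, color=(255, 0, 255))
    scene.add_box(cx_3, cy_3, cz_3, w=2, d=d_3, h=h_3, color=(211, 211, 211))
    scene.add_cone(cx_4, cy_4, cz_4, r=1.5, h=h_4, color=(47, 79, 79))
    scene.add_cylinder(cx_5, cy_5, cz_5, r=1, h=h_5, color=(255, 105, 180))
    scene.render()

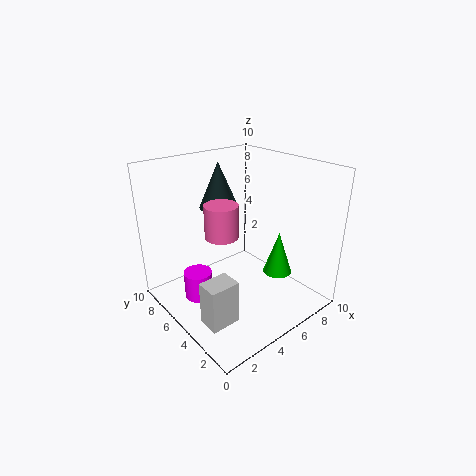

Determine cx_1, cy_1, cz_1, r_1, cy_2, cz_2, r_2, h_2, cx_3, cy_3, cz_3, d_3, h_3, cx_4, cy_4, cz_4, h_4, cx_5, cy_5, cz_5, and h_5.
cx_1 = 7
cy_1 = 3
cz_1 = 2.5
r_1 = 1
cy_2 = 6.5
cz_2 = 0.5
r_2 = 1
h_2 = 2
cx_3 = 1
cy_3 = 2.5
cz_3 = 0.5
d_3 = 1.5
h_3 = 3
cx_4 = 6
cy_4 = 8.5
cz_4 = 6
h_4 = 3.5
cx_5 = 2.5
cy_5 = 3.5
cz_5 = 6.5
h_5 = 2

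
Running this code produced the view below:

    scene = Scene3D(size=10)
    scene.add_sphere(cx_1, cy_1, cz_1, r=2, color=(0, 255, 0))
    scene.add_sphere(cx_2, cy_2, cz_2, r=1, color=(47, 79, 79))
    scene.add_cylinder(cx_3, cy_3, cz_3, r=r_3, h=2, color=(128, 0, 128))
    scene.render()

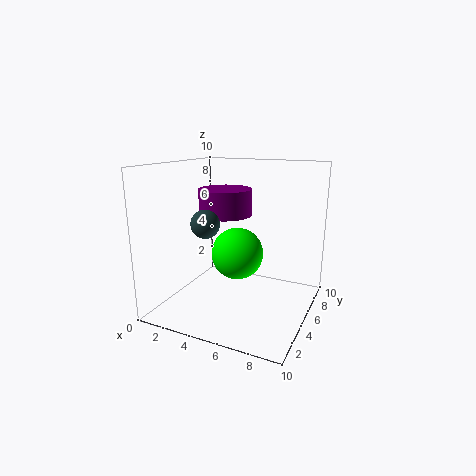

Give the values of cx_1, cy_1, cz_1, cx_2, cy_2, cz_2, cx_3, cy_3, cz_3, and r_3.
cx_1 = 4
cy_1 = 7
cz_1 = 3
cx_2 = 3
cy_2 = 4
cz_2 = 6
cx_3 = 3
cy_3 = 7
cz_3 = 6
r_3 = 2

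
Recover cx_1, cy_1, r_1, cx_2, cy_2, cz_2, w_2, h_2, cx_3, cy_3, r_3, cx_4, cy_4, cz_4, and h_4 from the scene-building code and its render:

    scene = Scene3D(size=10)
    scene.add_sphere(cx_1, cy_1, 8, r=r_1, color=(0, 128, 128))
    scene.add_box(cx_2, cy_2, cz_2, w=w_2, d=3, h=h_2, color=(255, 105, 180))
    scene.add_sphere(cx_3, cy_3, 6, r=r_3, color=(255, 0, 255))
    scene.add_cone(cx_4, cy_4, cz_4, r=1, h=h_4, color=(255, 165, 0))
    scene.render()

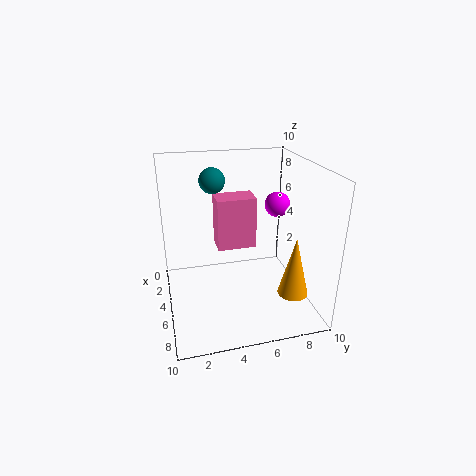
cx_1 = 1; cy_1 = 4; r_1 = 1; cx_2 = 1; cy_2 = 4; cz_2 = 3; w_2 = 2; h_2 = 4; cx_3 = 2; cy_3 = 9; r_3 = 1; cx_4 = 8; cy_4 = 8; cz_4 = 2; h_4 = 4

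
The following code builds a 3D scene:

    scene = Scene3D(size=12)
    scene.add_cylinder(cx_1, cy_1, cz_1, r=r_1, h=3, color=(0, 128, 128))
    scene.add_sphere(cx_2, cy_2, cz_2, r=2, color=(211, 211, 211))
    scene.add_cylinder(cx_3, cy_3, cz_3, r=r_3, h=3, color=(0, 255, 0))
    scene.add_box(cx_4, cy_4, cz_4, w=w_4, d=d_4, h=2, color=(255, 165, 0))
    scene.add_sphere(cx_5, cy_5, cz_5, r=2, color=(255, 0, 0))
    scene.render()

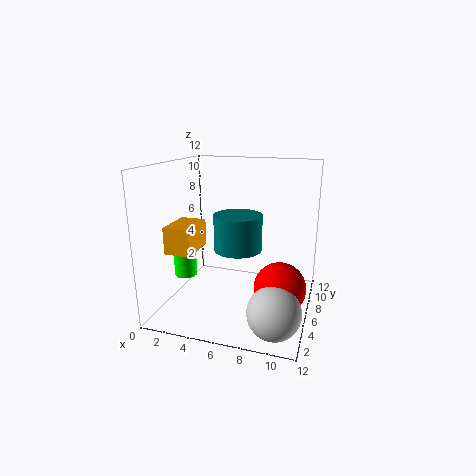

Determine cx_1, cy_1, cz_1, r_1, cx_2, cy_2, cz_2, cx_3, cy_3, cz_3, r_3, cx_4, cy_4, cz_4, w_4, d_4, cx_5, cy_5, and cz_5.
cx_1 = 6
cy_1 = 6
cz_1 = 5
r_1 = 2
cx_2 = 10
cy_2 = 2
cz_2 = 2
cx_3 = 1
cy_3 = 6
cz_3 = 2
r_3 = 1
cx_4 = 2
cy_4 = 1
cz_4 = 6
w_4 = 2
d_4 = 3
cx_5 = 10
cy_5 = 4
cz_5 = 3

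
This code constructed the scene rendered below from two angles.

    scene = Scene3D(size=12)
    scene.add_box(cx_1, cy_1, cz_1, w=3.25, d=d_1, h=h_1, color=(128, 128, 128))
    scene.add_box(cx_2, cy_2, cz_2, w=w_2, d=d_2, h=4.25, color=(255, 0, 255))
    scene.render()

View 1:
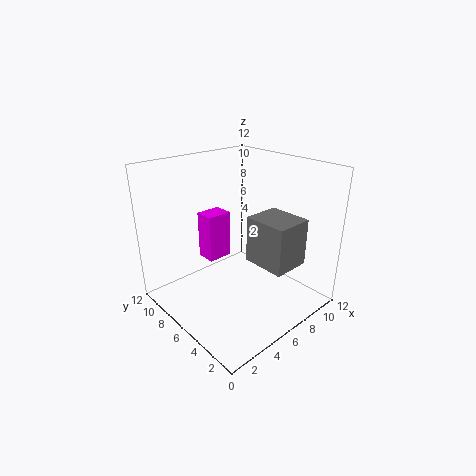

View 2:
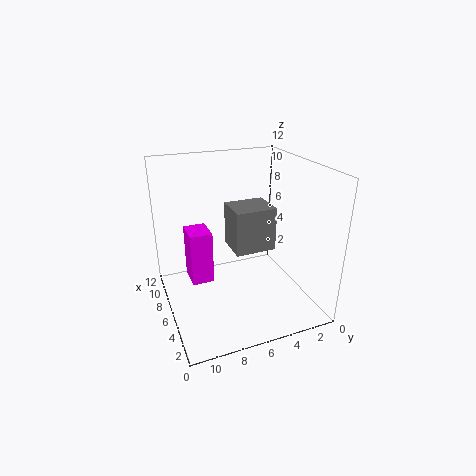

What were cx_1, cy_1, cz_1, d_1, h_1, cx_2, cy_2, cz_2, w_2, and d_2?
cx_1 = 6.75
cy_1 = 2
cz_1 = 3.75
d_1 = 3.75
h_1 = 4
cx_2 = 5
cy_2 = 8.5
cz_2 = 3
w_2 = 2.25
d_2 = 1.75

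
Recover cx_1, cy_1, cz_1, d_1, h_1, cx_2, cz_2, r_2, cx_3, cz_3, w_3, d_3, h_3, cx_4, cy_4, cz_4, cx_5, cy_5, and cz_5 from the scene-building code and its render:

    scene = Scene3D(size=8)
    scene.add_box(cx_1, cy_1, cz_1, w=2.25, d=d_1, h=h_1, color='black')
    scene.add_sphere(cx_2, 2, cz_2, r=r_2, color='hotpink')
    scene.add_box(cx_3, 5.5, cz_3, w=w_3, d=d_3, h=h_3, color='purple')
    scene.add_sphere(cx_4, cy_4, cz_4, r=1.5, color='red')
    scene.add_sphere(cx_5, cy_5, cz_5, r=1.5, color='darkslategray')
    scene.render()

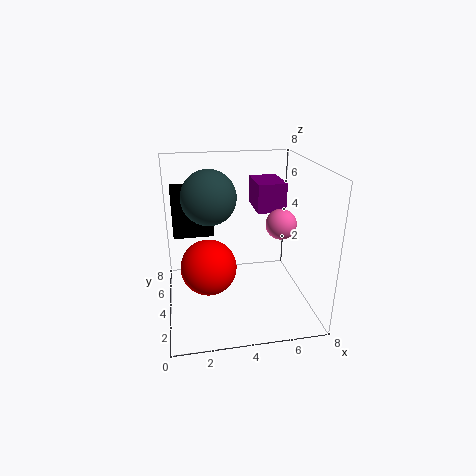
cx_1 = 0.5
cy_1 = 4.5
cz_1 = 4
d_1 = 1.25
h_1 = 2.75
cx_2 = 5.75
cz_2 = 5.5
r_2 = 0.75
cx_3 = 5.5
cz_3 = 4.75
w_3 = 1.75
d_3 = 2.5
h_3 = 1.75
cx_4 = 2.25
cy_4 = 3.25
cz_4 = 2.75
cx_5 = 2.5
cy_5 = 4.5
cz_5 = 6.25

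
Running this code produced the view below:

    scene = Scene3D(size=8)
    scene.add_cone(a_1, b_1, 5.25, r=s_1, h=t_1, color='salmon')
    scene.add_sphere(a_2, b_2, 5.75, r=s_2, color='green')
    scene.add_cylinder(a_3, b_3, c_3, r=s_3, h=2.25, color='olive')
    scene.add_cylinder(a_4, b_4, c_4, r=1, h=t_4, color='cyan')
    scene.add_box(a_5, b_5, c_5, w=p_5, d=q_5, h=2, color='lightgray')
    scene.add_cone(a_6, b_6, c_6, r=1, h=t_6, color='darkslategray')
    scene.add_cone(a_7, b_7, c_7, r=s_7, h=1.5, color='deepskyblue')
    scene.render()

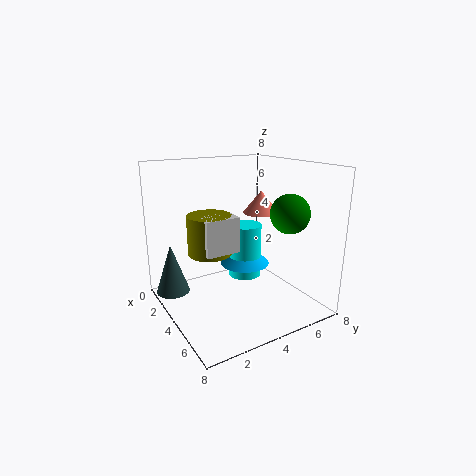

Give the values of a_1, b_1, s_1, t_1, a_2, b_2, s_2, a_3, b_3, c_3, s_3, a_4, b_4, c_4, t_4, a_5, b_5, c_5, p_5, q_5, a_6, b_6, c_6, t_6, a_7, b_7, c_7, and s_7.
a_1 = 4
b_1 = 5.5
s_1 = 1
t_1 = 1.25
a_2 = 6.5
b_2 = 5.5
s_2 = 1
a_3 = 3
b_3 = 2.75
c_3 = 3
s_3 = 1.25
a_4 = 2.75
b_4 = 5.25
c_4 = 1
t_4 = 3.25
a_5 = 3
b_5 = 2
c_5 = 3.25
p_5 = 1.25
q_5 = 2
a_6 = 1.25
b_6 = 1
c_6 = 0.25
t_6 = 3
a_7 = 2.75
b_7 = 5.25
c_7 = 1.75
s_7 = 1.5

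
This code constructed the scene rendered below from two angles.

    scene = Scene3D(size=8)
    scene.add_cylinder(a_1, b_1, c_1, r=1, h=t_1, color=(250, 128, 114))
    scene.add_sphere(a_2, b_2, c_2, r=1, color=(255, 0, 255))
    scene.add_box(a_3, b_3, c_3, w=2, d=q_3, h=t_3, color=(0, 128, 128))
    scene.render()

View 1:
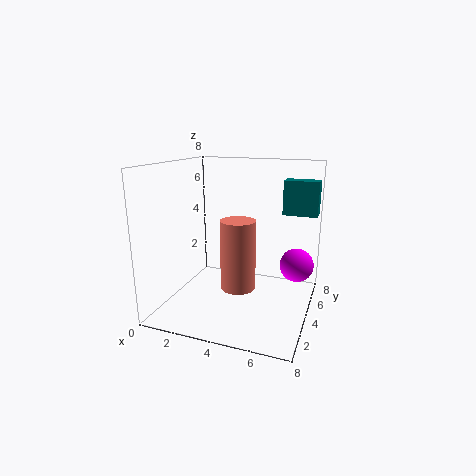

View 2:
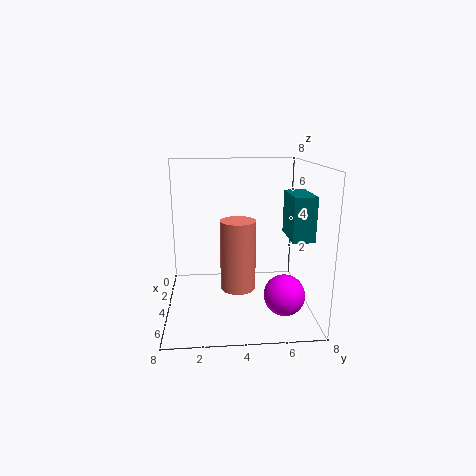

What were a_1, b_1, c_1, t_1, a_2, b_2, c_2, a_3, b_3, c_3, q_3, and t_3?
a_1 = 4; b_1 = 4; c_1 = 1; t_1 = 4; a_2 = 7; b_2 = 6; c_2 = 2; a_3 = 6; b_3 = 6; c_3 = 5; q_3 = 1; t_3 = 2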